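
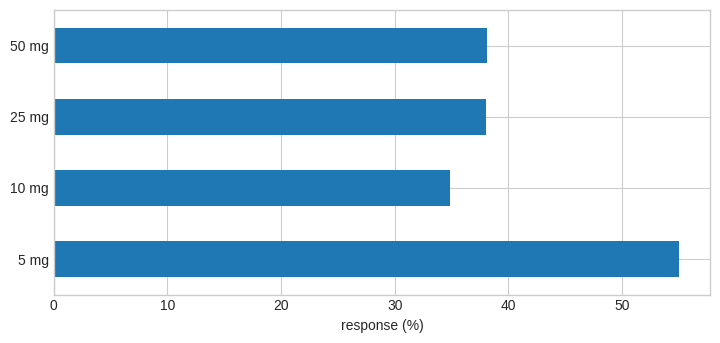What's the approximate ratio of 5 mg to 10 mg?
≈ 1.57×

5 mg ≈ 55, 10 mg ≈ 35; 55/35 ≈ 1.57.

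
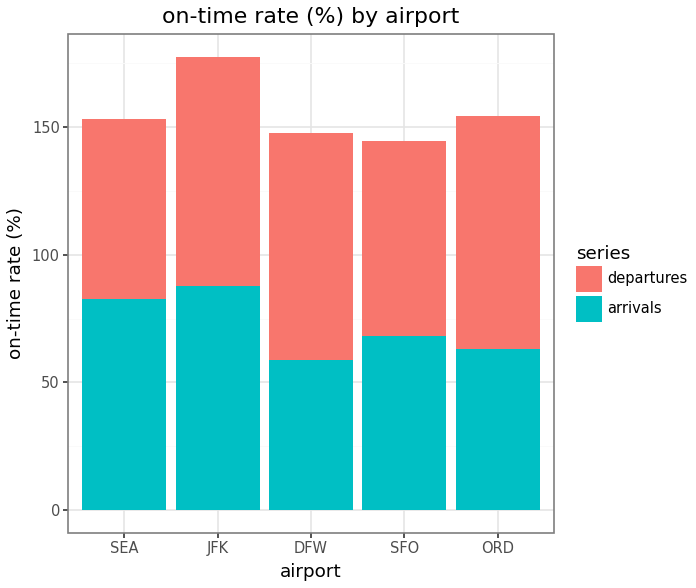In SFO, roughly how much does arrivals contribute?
≈ 60

arrivals top ≈ 60, bottom ≈ 0; segment ≈ 60.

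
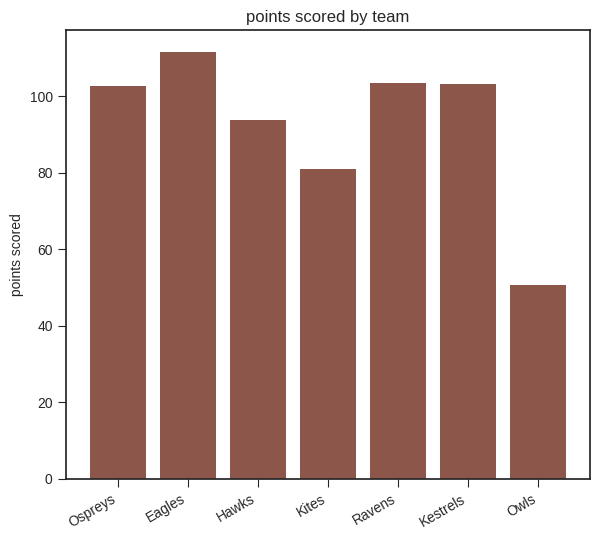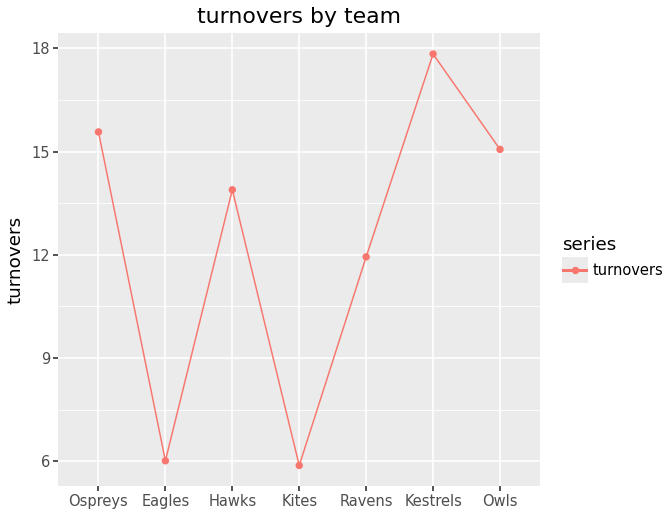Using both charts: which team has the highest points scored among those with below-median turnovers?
Chart 2 median turnovers ≈ 14; below-median teams: Eagles, Kites, Ravens. Among those, Eagles has the highest points scored (≈ 120).

Eagles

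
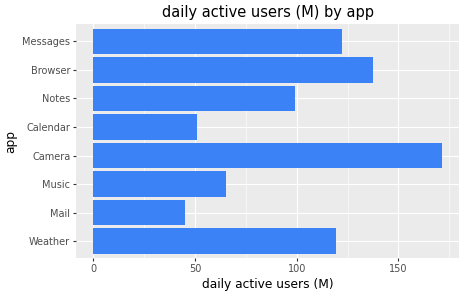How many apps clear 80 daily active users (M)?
5

Above 80: Weather, Camera, Notes, Browser, Messages.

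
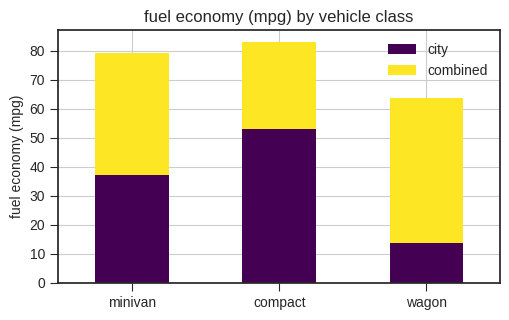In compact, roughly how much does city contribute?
city top ≈ 50, bottom ≈ 0; segment ≈ 50.

≈ 50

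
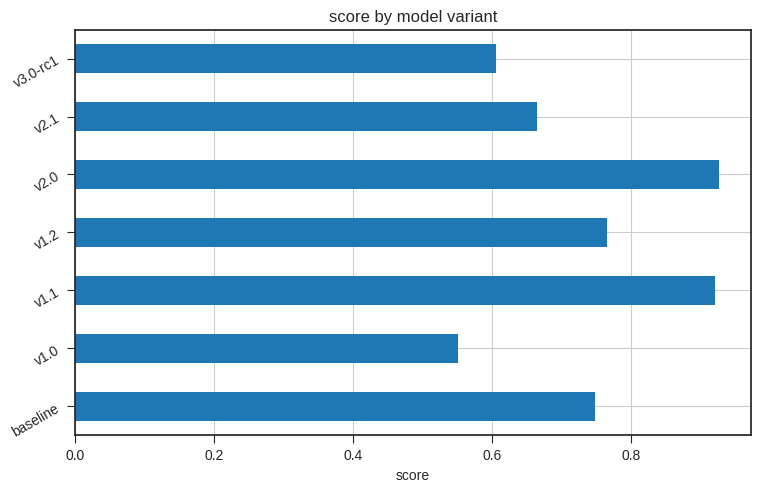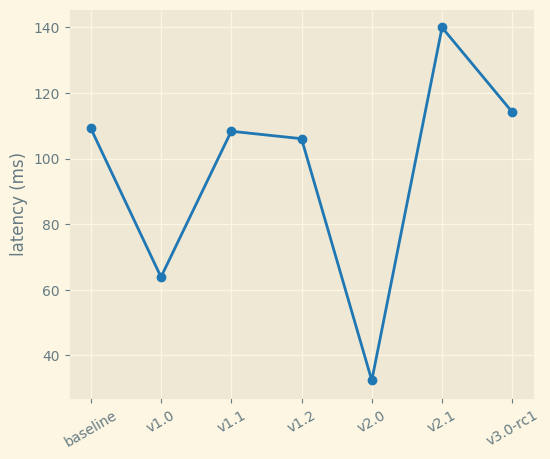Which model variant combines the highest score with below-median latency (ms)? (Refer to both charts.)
v2.0

Chart 2 median latency (ms) ≈ 100; below-median model variants: v1.0, v1.2, v2.0. Among those, v2.0 has the highest score (≈ 0.9).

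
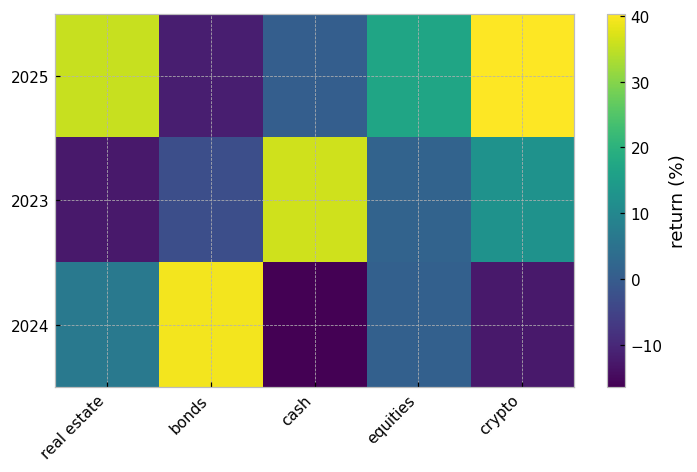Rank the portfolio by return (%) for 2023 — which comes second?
crypto

Top 3 for 2023: cash ≈ 35, crypto ≈ 15, equities ≈ 0.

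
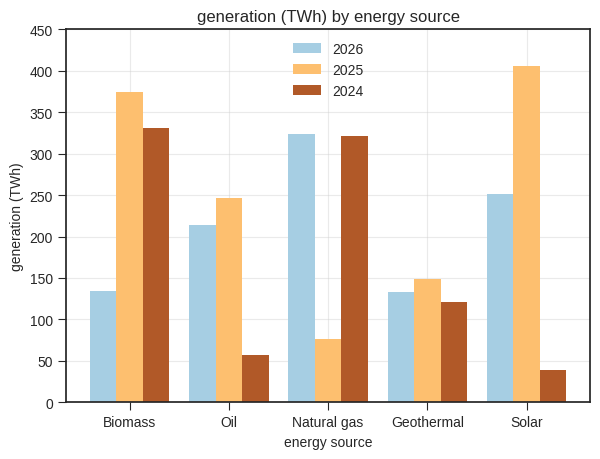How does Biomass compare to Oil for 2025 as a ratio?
≈ 1.4×

Biomass ≈ 350, Oil ≈ 250; 350/250 ≈ 1.4.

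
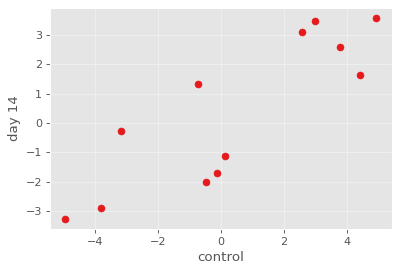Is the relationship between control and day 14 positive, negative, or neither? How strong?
positive, strong

Points are positively correlated; strong (|r| ≈ 0.9).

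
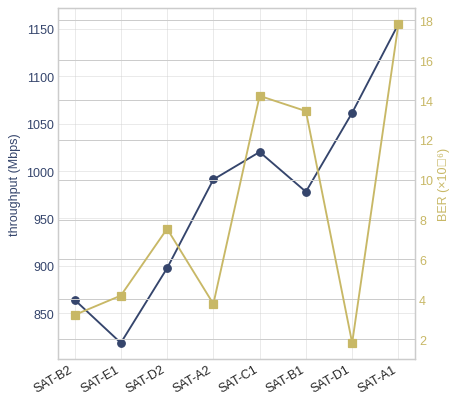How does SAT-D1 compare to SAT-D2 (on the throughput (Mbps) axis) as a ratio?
≈ 1.17×

SAT-D1 ≈ 1050, SAT-D2 ≈ 900; 1050/900 ≈ 1.17.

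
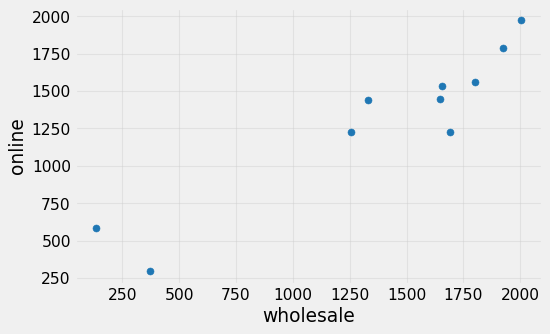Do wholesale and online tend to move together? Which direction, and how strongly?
Points are positively correlated; strong (|r| ≈ 0.9).

positive, strong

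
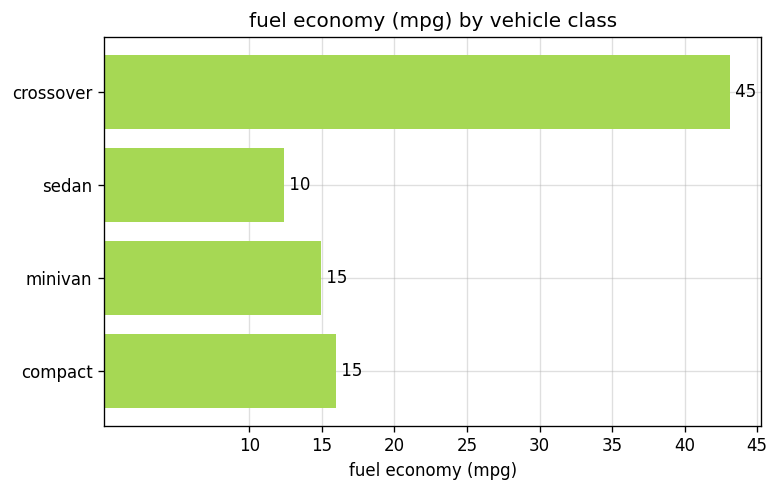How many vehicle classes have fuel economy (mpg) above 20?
1

Above 20: crossover.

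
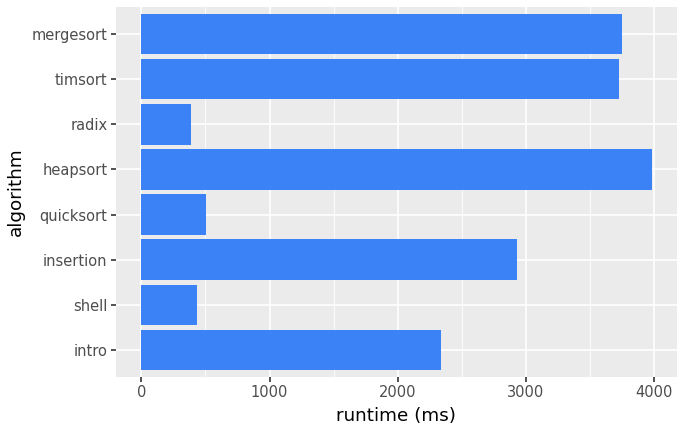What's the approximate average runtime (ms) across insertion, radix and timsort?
≈ 2333

(3000 + 500 + 3500) / 3 ≈ 2333.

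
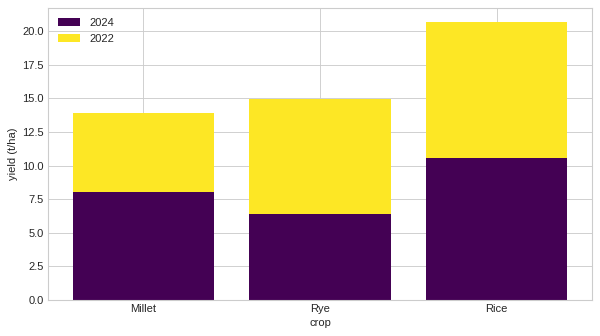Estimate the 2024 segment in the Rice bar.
≈ 10

2024 top ≈ 10, bottom ≈ 0; segment ≈ 10.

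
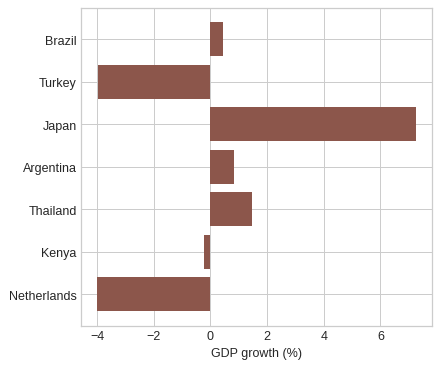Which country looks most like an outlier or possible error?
Japan

Japan ≈ 7; the rest sit between ≈ -4 and ≈ 1.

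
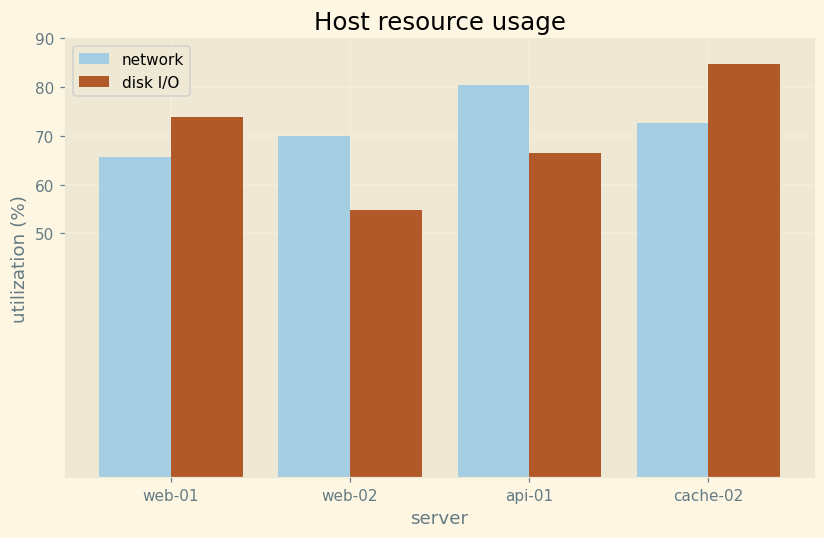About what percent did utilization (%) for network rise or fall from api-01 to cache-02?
api-01 ≈ 80, cache-02 ≈ 70; (70 − 80) / 80 ≈ -12.5%.

≈ -12.5%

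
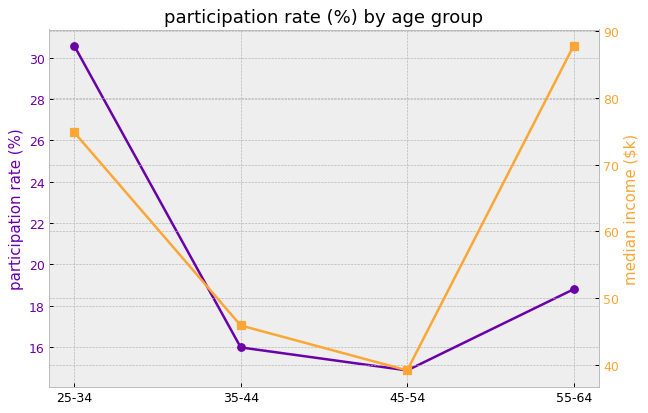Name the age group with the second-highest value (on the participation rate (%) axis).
Top 3 (on the participation rate (%) axis): 25-34 ≈ 30, 55-64 ≈ 18, 35-44 ≈ 16.

55-64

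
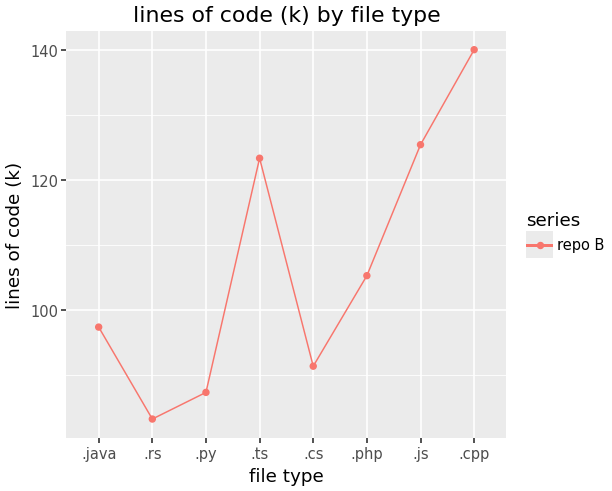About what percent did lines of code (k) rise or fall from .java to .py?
.java ≈ 95, .py ≈ 85; (85 − 95) / 95 ≈ -10.5%.

≈ -10.5%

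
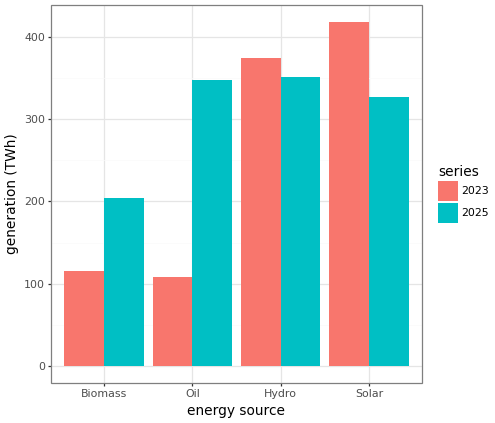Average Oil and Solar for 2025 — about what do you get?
(350 + 350) / 2 ≈ 350.

≈ 350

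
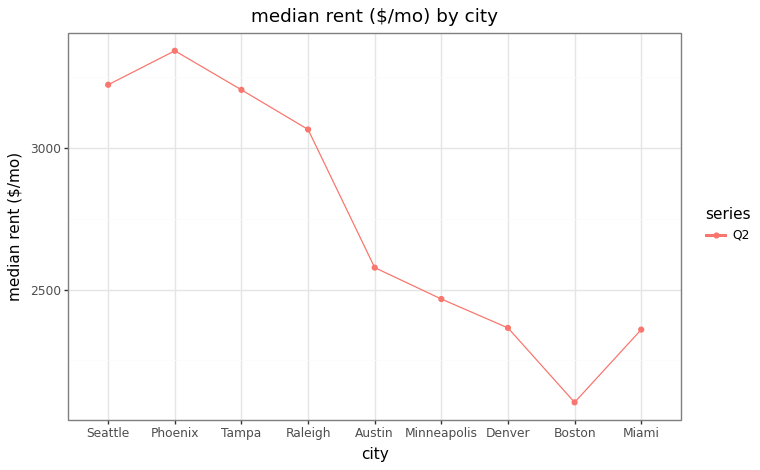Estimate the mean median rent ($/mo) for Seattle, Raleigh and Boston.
(3200 + 3000 + 2200) / 3 ≈ 2800.

≈ 2800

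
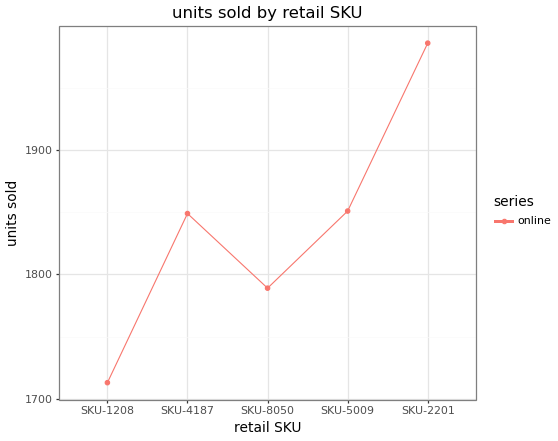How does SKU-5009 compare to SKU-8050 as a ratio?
≈ 1.03×

SKU-5009 ≈ 1850, SKU-8050 ≈ 1800; 1850/1800 ≈ 1.03.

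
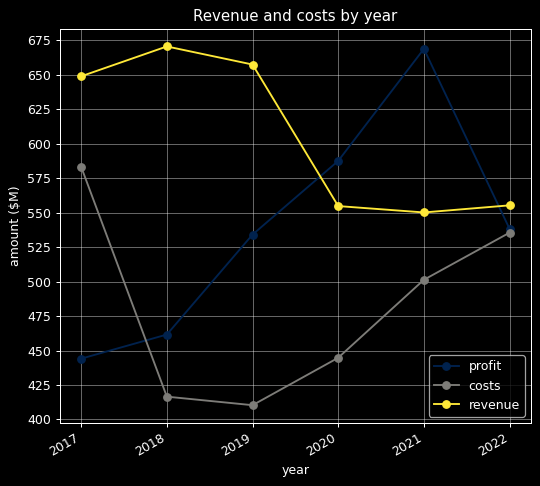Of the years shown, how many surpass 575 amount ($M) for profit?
Above 575: 2020, 2021.

2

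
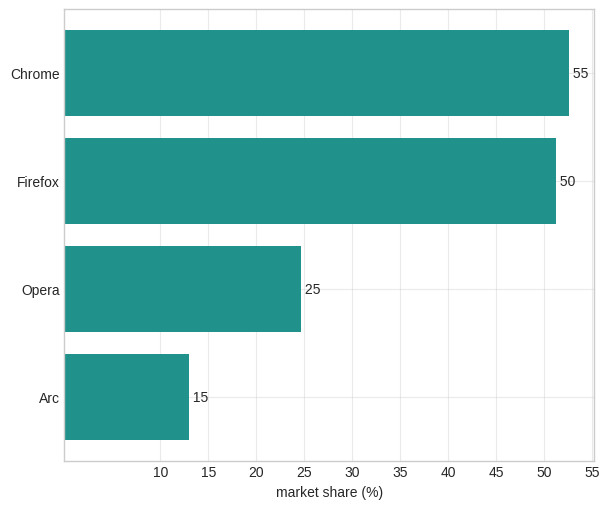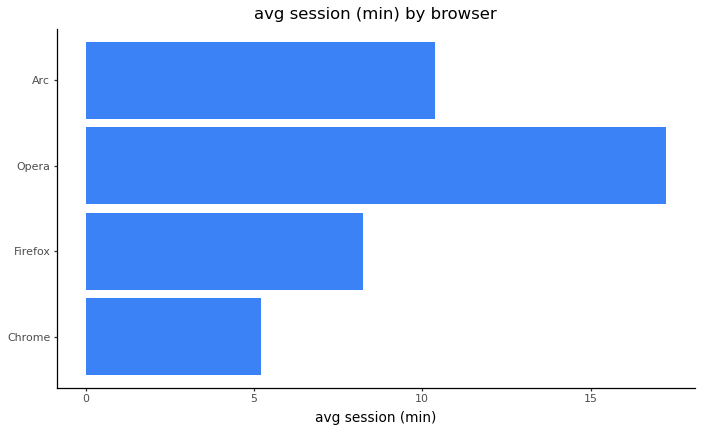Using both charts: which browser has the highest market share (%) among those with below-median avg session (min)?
Chrome

Chart 2 median avg session (min) ≈ 10; below-median browsers: Chrome, Firefox. Among those, Chrome has the highest market share (%) (≈ 55).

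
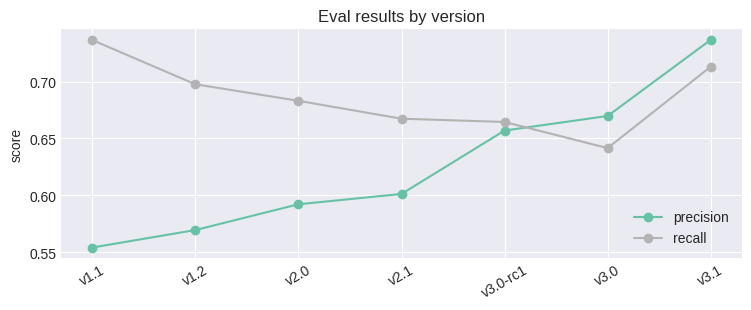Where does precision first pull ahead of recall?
v3.0-rc1: precision ≈ 0.66 vs recall ≈ 0.66 (not yet); v3.0: precision ≈ 0.66 vs recall ≈ 0.64 (first crossover).

v3.0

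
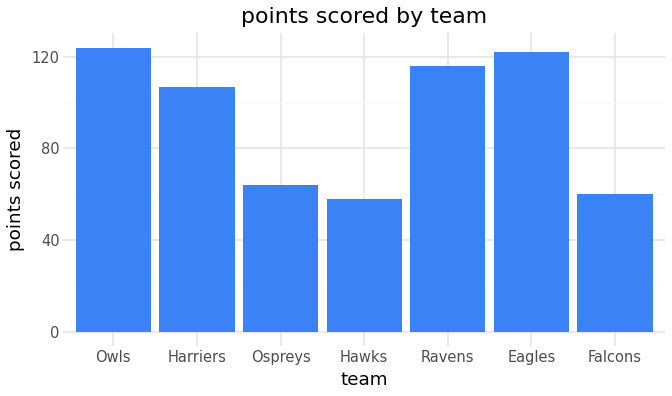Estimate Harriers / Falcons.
Harriers ≈ 100, Falcons ≈ 60; 100/60 ≈ 1.67.

≈ 1.67×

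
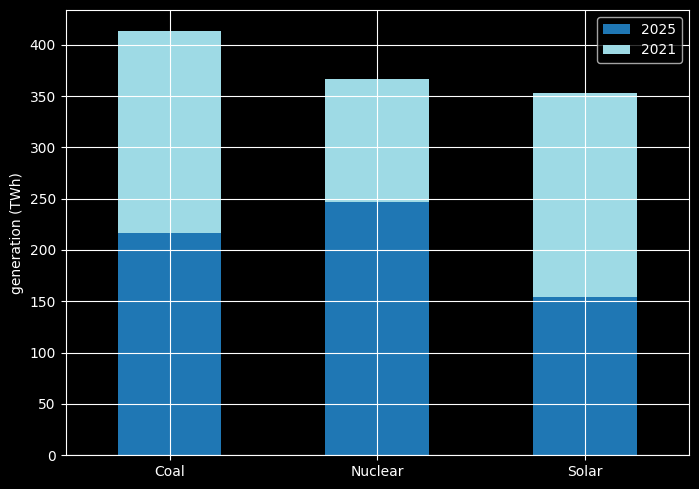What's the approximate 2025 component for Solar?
2025 top ≈ 150, bottom ≈ 0; segment ≈ 150.

≈ 150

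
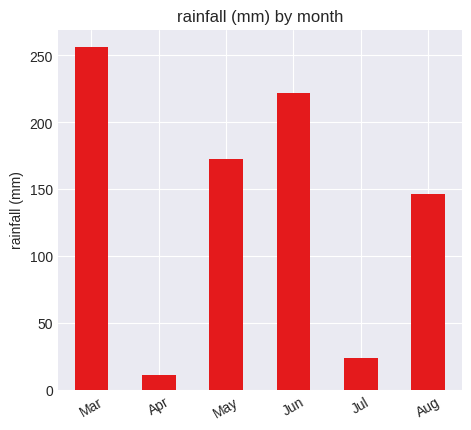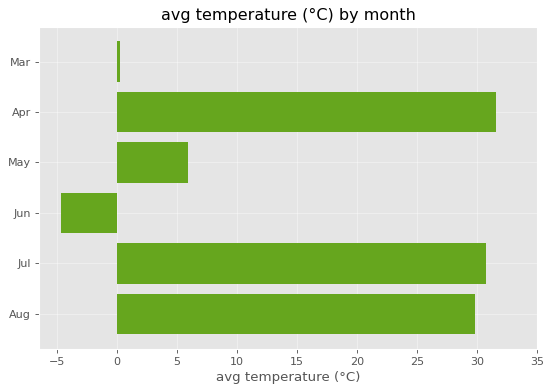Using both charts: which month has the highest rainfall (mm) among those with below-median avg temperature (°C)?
Chart 2 median avg temperature (°C) ≈ 20; below-median months: Mar, May, Jun. Among those, Mar has the highest rainfall (mm) (≈ 250).

Mar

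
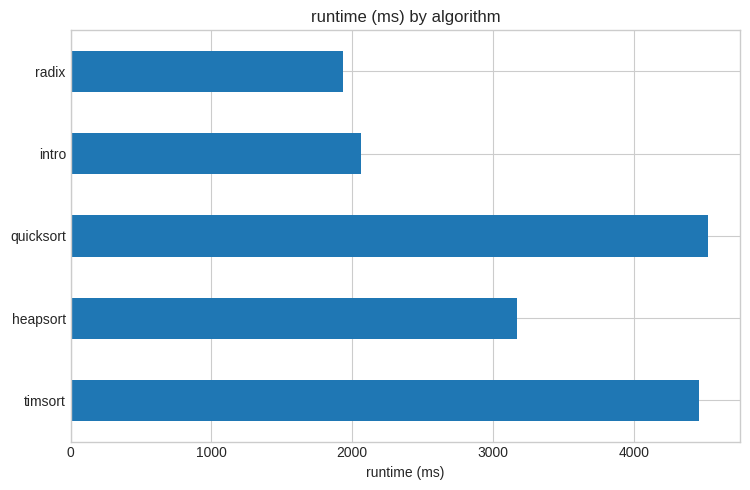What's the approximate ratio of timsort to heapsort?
≈ 1.5×

timsort ≈ 4500, heapsort ≈ 3000; 4500/3000 ≈ 1.5.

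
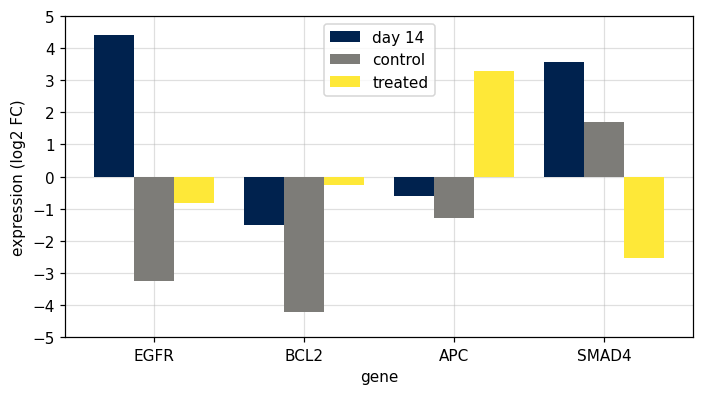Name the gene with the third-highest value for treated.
EGFR

Top 4 for treated: APC ≈ 3, BCL2 ≈ 0, EGFR ≈ -1, SMAD4 ≈ -3.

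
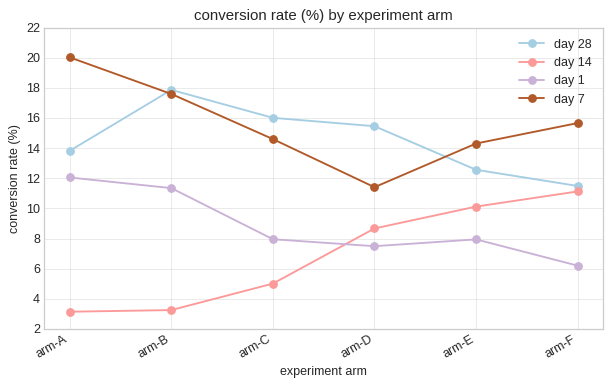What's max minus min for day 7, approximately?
≈ 8

Max arm-A ≈ 20, min arm-D ≈ 12; range ≈ 8.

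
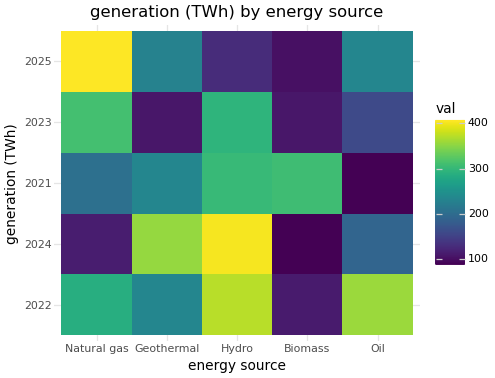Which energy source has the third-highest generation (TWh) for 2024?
Top 4 for 2024: Hydro ≈ 400, Geothermal ≈ 350, Oil ≈ 200, Natural gas ≈ 100.

Oil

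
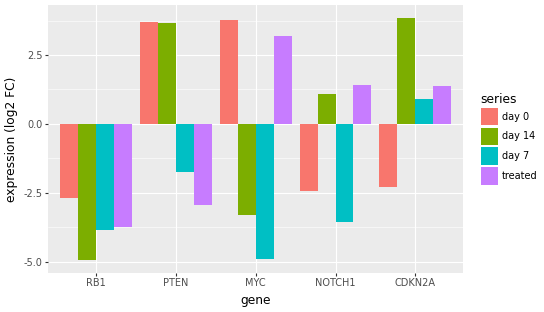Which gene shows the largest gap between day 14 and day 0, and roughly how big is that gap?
MYC: day 14 ≈ -3, day 0 ≈ 4 → gap ≈ 7. Next-largest (CDKN2A) is only ≈ 6.

MYC, ≈ 7 log2 FC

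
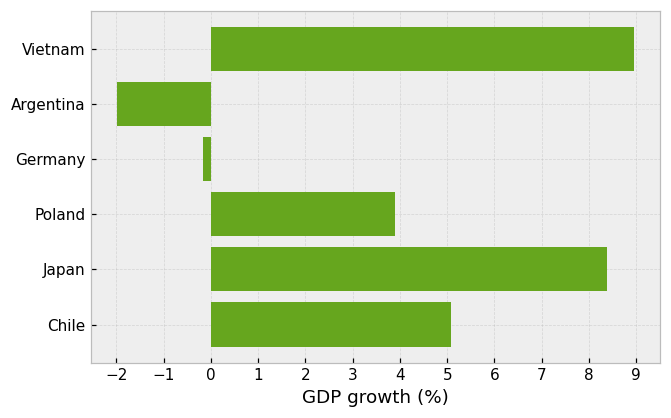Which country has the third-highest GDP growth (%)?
Chile

Top 4: Vietnam ≈ 9, Japan ≈ 8, Chile ≈ 5, Poland ≈ 4.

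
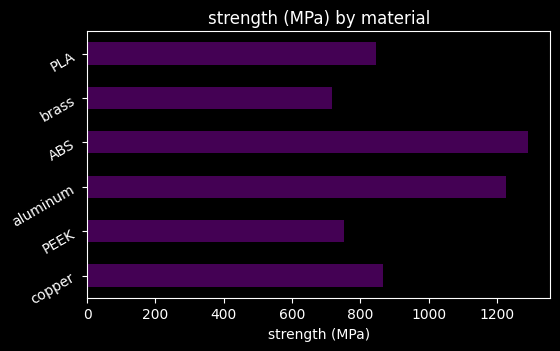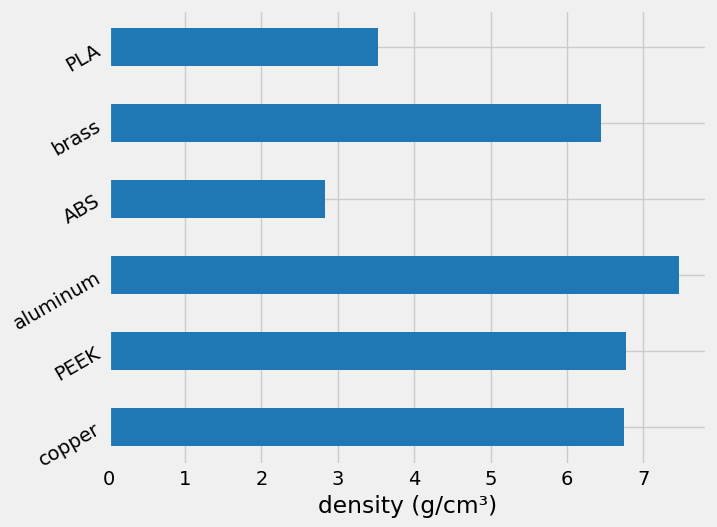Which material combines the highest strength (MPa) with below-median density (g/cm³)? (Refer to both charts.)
Chart 2 median density (g/cm³) ≈ 7; below-median materials: ABS, brass, PLA. Among those, ABS has the highest strength (MPa) (≈ 1200).

ABS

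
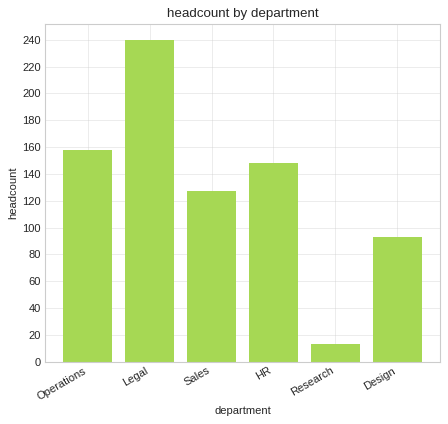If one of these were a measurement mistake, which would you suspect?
Research

Research ≈ 20; the rest sit between ≈ 100 and ≈ 240.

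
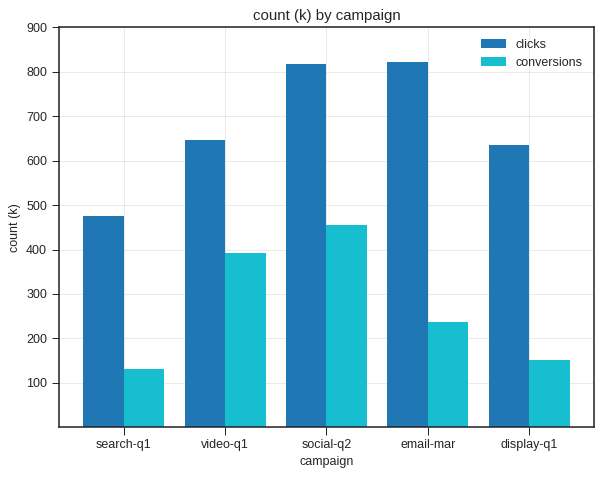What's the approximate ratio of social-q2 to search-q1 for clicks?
social-q2 ≈ 800, search-q1 ≈ 500; 800/500 ≈ 1.6.

≈ 1.6×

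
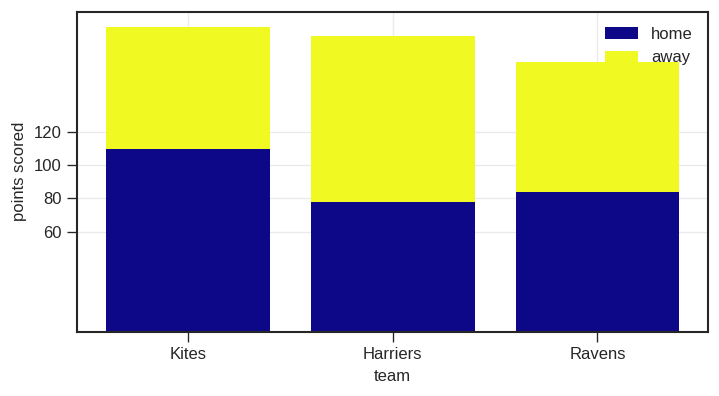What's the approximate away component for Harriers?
away top ≈ 180, bottom ≈ 80; segment ≈ 100.

≈ 100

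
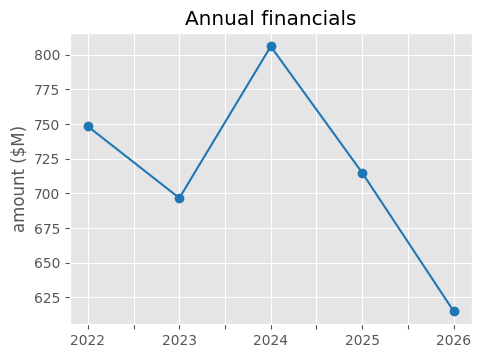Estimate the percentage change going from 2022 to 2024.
≈ +8.1%

2022 ≈ 740, 2024 ≈ 800; (800 − 740) / 740 ≈ +8.1%.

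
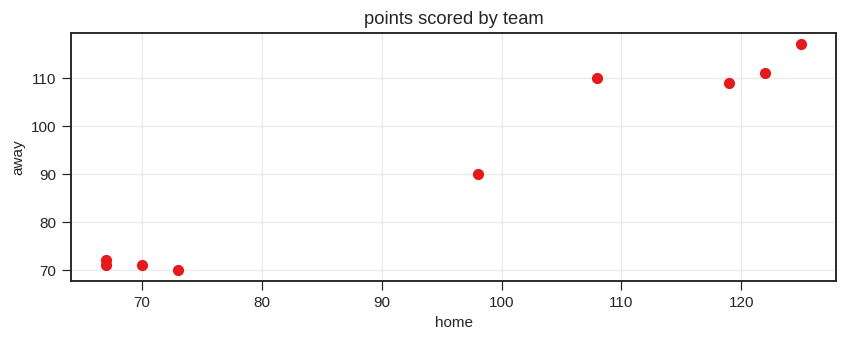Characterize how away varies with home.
Points are positively correlated; strong (|r| ≈ 1.0).

positive, strong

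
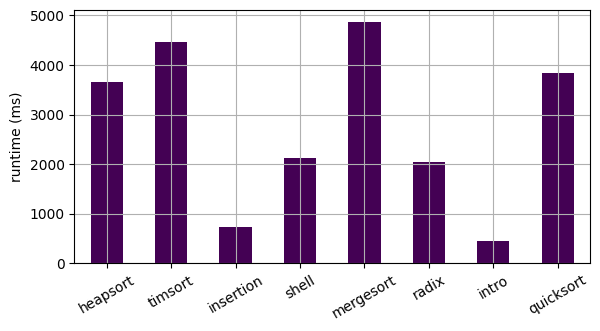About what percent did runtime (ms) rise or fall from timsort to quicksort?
timsort ≈ 4500, quicksort ≈ 4000; (4000 − 4500) / 4500 ≈ -11.1%.

≈ -11.1%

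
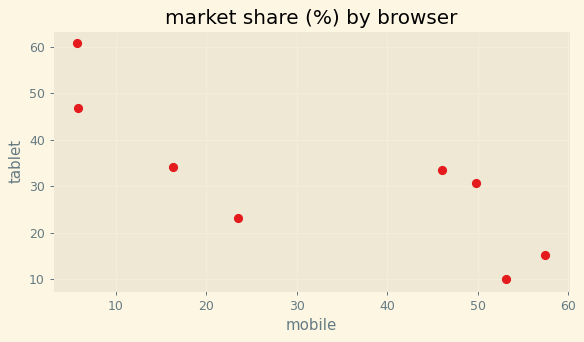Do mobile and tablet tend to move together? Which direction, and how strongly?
Points are negatively correlated; strong (|r| ≈ 0.8).

negative, strong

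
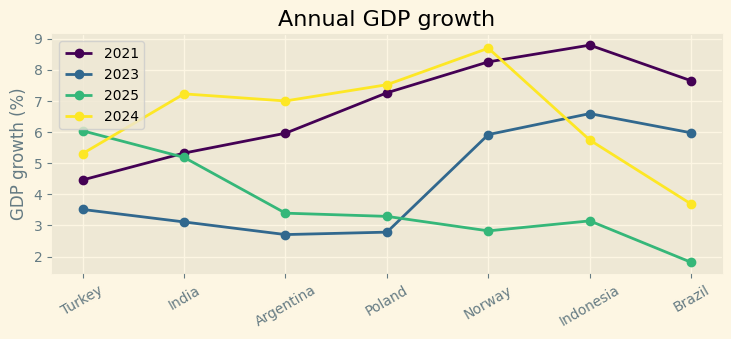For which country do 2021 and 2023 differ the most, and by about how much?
Poland: 2021 ≈ 7, 2023 ≈ 3 → gap ≈ 4. Next-largest (Argentina) is only ≈ 3.

Poland, ≈ 4 %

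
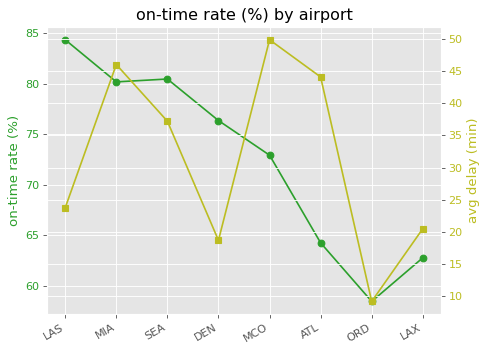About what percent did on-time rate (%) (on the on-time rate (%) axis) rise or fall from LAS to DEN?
LAS ≈ 85, DEN ≈ 75; (75 − 85) / 85 ≈ -11.8%.

≈ -11.8%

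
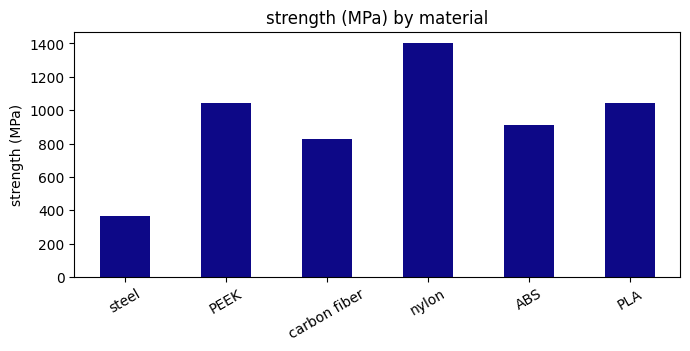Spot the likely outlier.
steel ≈ 400; the rest sit between ≈ 800 and ≈ 1400.

steel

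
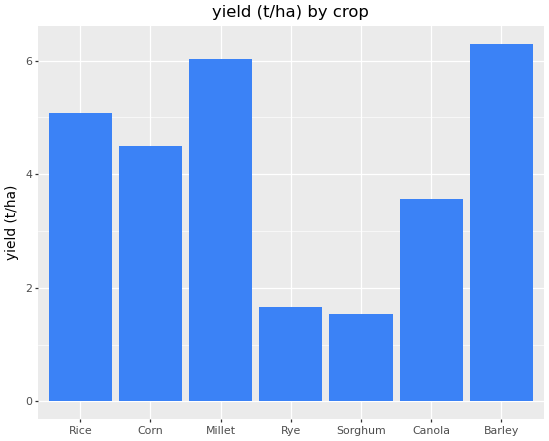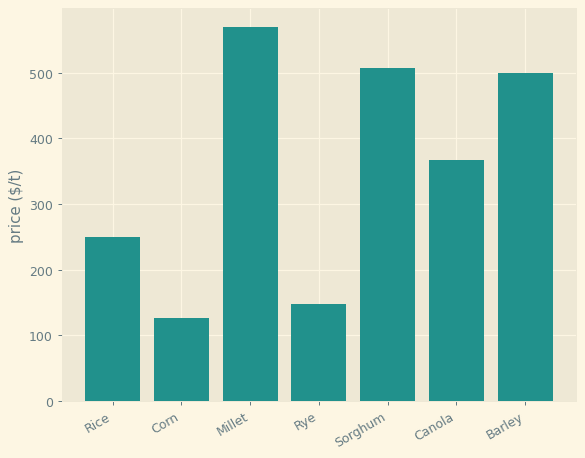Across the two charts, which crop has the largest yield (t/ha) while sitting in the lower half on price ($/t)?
Chart 2 median price ($/t) ≈ 400; below-median crops: Rice, Corn, Rye. Among those, Rice has the highest yield (t/ha) (≈ 5).

Rice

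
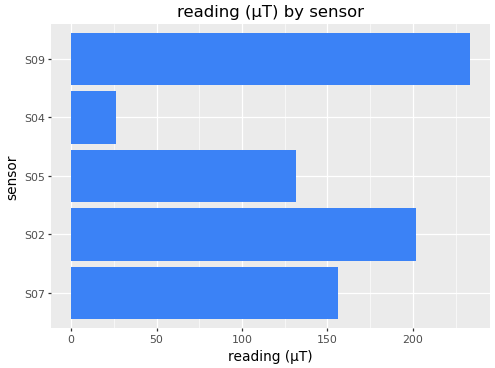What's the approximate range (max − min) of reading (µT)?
Max S09 ≈ 240, min S04 ≈ 20; range ≈ 220.

≈ 220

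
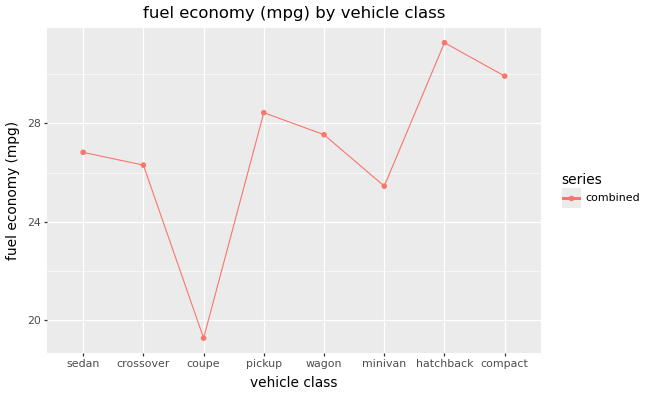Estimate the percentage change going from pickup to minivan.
≈ -10.7%

pickup ≈ 28, minivan ≈ 25; (25 − 28) / 28 ≈ -10.7%.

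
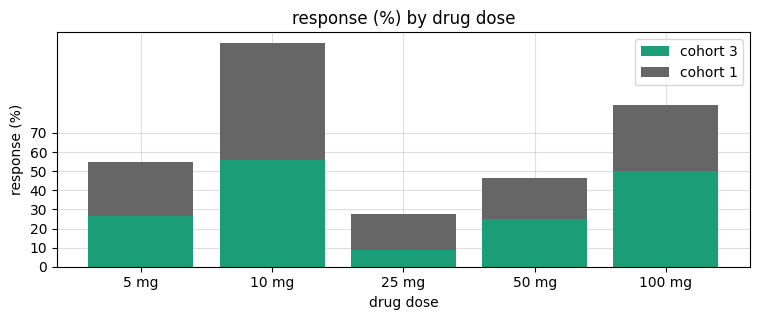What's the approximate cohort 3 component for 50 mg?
cohort 3 top ≈ 30, bottom ≈ 0; segment ≈ 30.

≈ 30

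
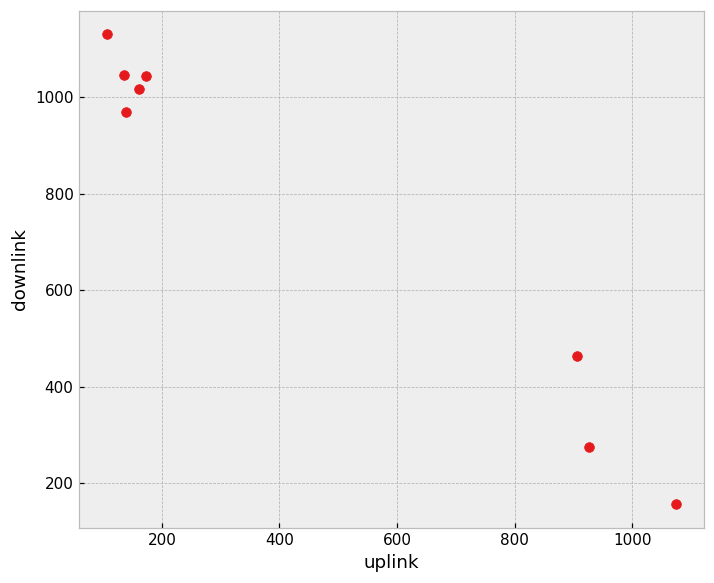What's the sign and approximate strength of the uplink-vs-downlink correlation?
negative, strong

Points are negatively correlated; strong (|r| ≈ 1.0).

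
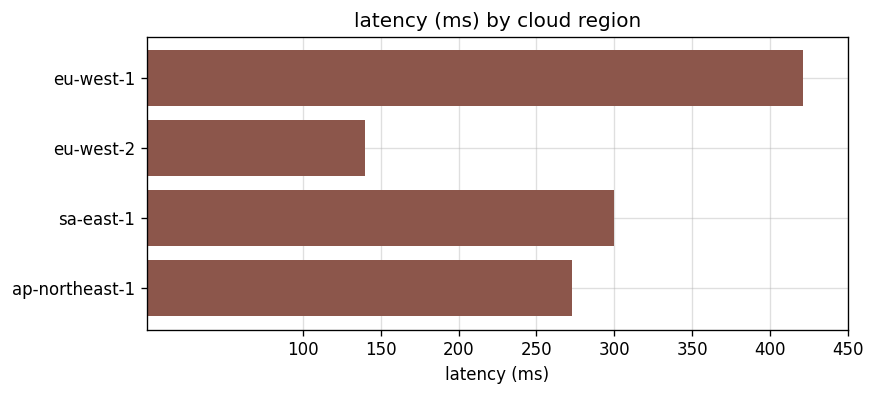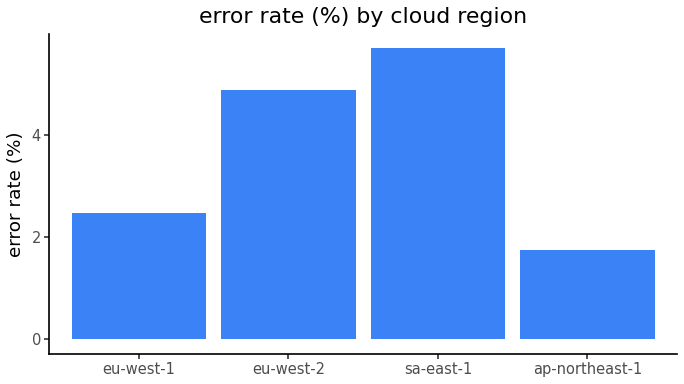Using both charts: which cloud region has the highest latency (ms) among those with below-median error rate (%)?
eu-west-1

Chart 2 median error rate (%) ≈ 4; below-median cloud regions: eu-west-1, ap-northeast-1. Among those, eu-west-1 has the highest latency (ms) (≈ 400).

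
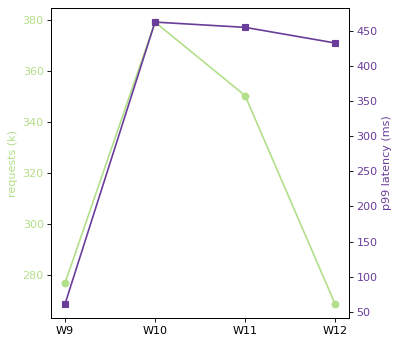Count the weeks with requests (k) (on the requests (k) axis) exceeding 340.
2

Above 340: W10, W11.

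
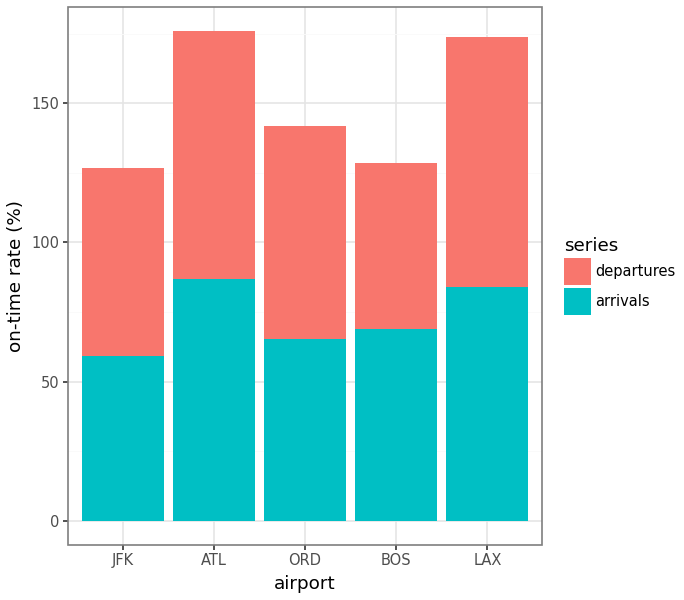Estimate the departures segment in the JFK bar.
≈ 60

departures top ≈ 120, bottom ≈ 60; segment ≈ 60.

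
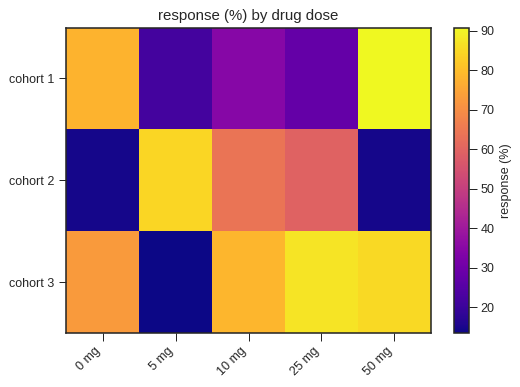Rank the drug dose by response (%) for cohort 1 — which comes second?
Top 3 for cohort 1: 50 mg ≈ 90, 0 mg ≈ 80, 10 mg ≈ 30.

0 mg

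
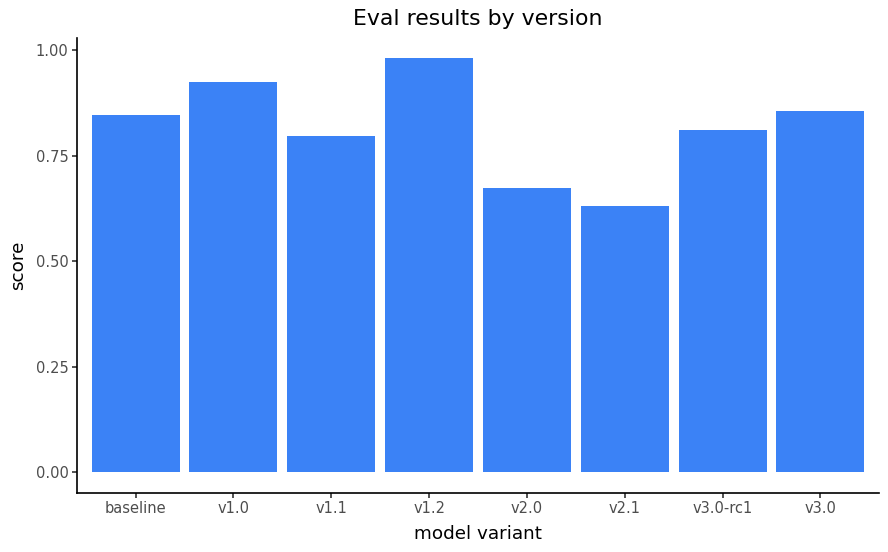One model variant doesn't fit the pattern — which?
v2.1

v2.1 ≈ 0.6; the rest sit between ≈ 0.7 and ≈ 1.0.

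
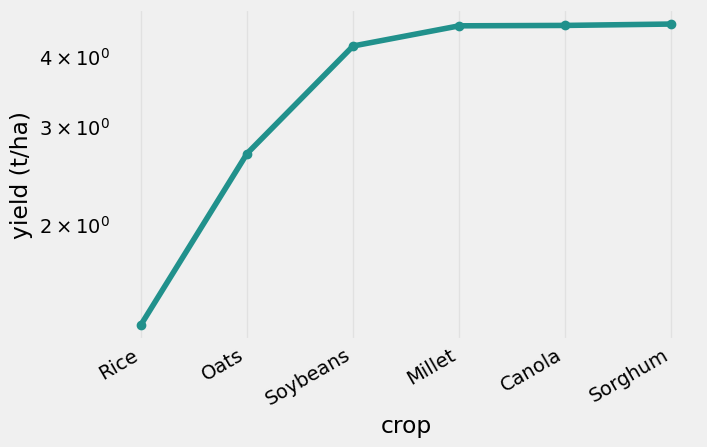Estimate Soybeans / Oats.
Soybeans ≈ 4.0, Oats ≈ 2.5; 4.0/2.5 ≈ 1.6.

≈ 1.6×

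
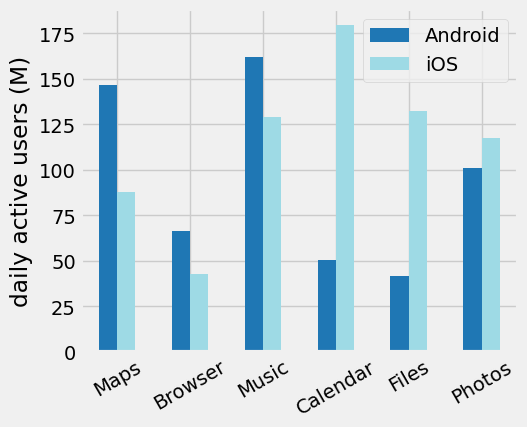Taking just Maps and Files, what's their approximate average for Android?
(140 + 40) / 2 ≈ 90.

≈ 90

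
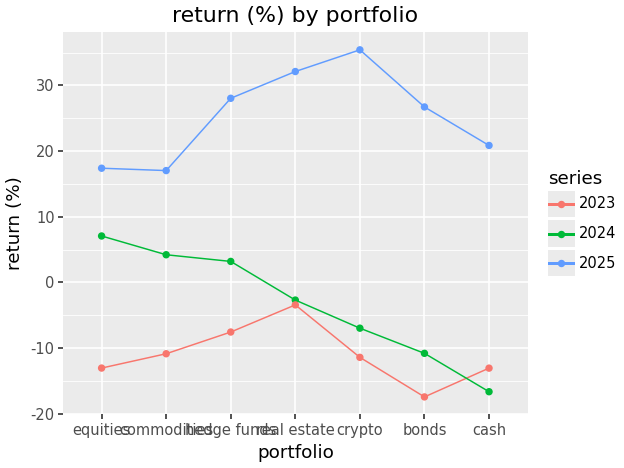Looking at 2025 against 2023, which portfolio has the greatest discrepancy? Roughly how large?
crypto: 2025 ≈ 35, 2023 ≈ -10 → gap ≈ 45. Next-largest (bonds) is only ≈ 40.

crypto, ≈ 45 %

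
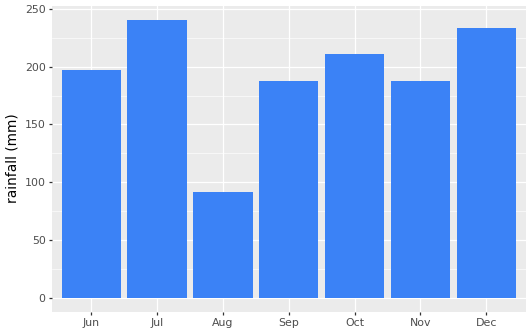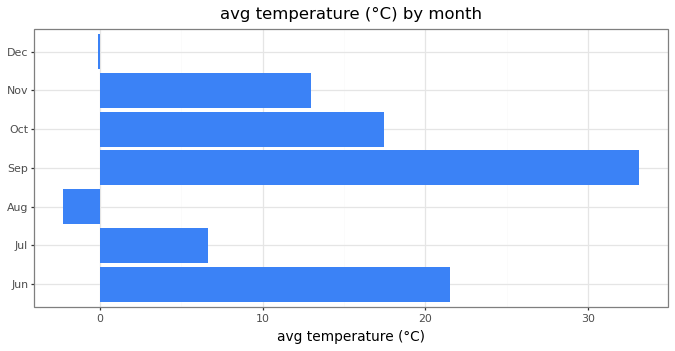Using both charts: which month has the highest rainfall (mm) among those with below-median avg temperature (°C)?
Jul

Chart 2 median avg temperature (°C) ≈ 15; below-median months: Jul, Aug, Dec. Among those, Jul has the highest rainfall (mm) (≈ 250).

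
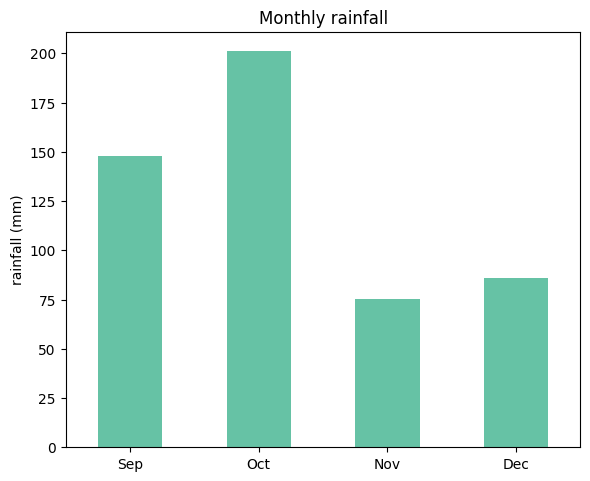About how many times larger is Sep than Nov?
Sep ≈ 140, Nov ≈ 80; 140/80 ≈ 1.75.

≈ 1.75×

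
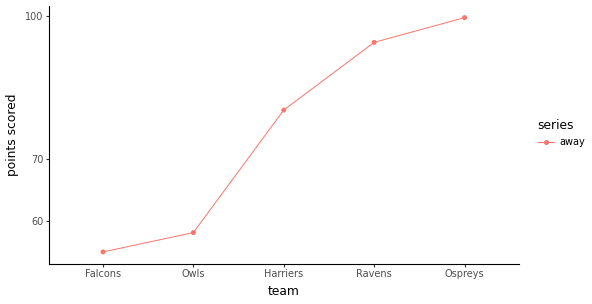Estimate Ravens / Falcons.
Ravens ≈ 95, Falcons ≈ 55; 95/55 ≈ 1.73.

≈ 1.73×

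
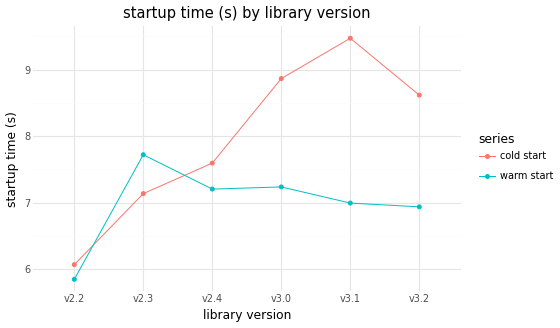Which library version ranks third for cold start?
Top 4 for cold start: v3.1 ≈ 9.5, v3.0 ≈ 9.0, v3.2 ≈ 8.5, v2.4 ≈ 7.5.

v3.2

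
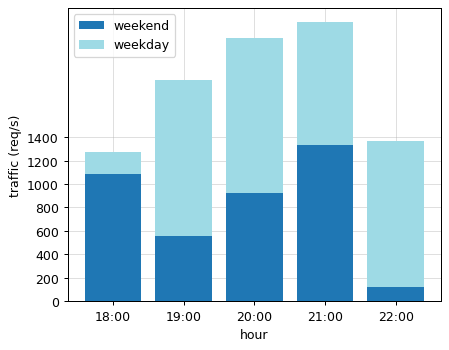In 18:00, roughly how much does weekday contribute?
≈ 200

weekday top ≈ 1200, bottom ≈ 1000; segment ≈ 200.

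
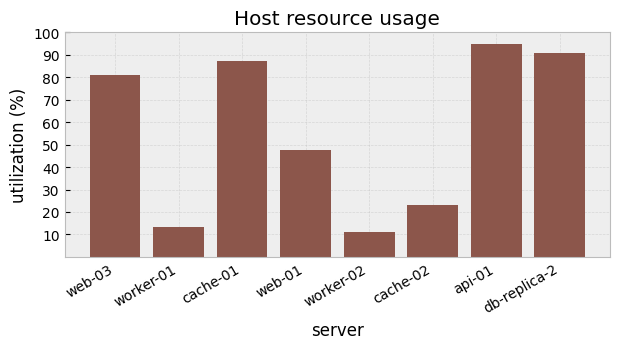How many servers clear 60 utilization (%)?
Above 60: web-03, cache-01, api-01, db-replica-2.

4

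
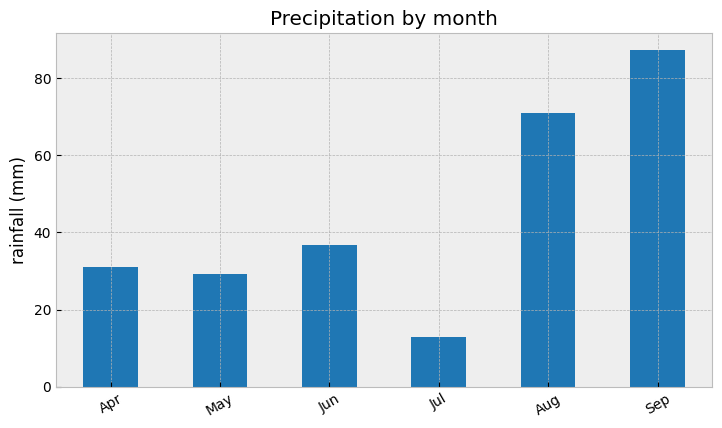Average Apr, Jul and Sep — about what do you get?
≈ 43

(30 + 10 + 90) / 3 ≈ 43.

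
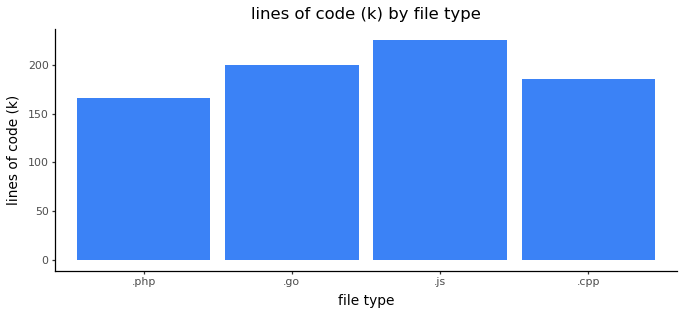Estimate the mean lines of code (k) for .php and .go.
(160 + 200) / 2 ≈ 180.

≈ 180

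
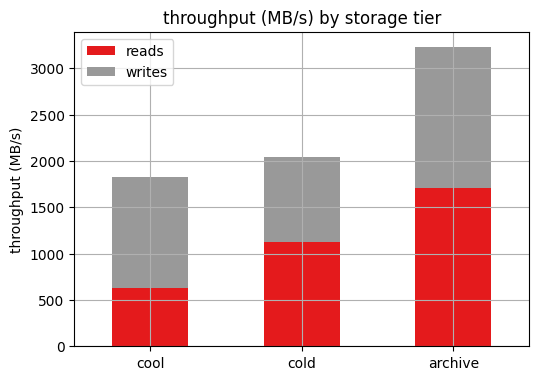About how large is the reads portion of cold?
≈ 1000

reads top ≈ 1000, bottom ≈ 0; segment ≈ 1000.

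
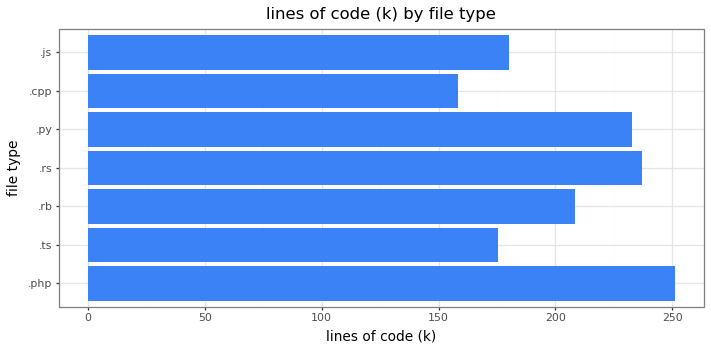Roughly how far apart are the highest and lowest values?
Max .php ≈ 250, min .cpp ≈ 150; range ≈ 100.

≈ 100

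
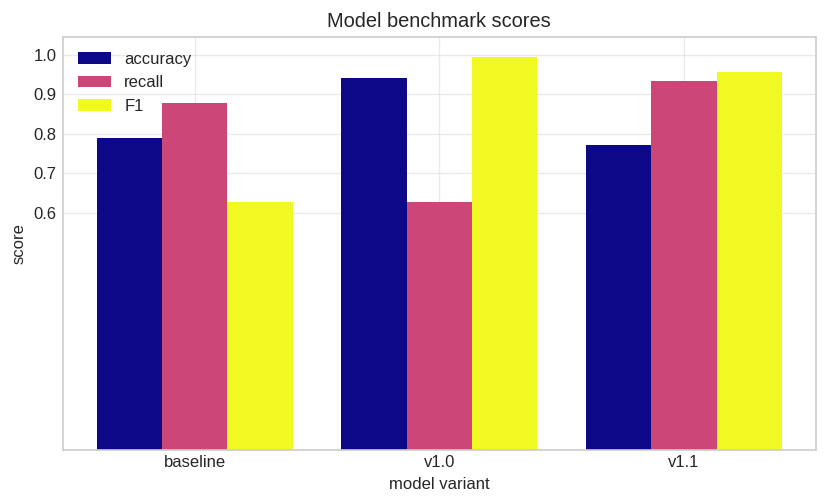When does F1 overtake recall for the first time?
v1.0

baseline: F1 ≈ 0.6 vs recall ≈ 0.9 (not yet); v1.0: F1 ≈ 1.0 vs recall ≈ 0.6 (first crossover).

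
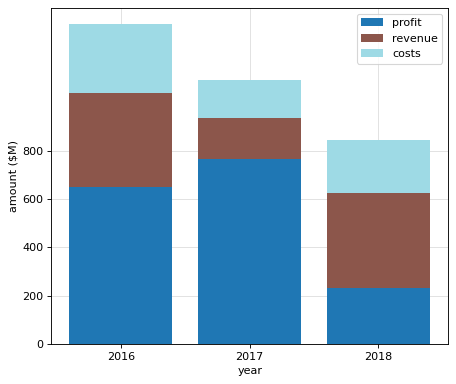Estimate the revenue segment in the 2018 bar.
revenue top ≈ 600, bottom ≈ 200; segment ≈ 400.

≈ 400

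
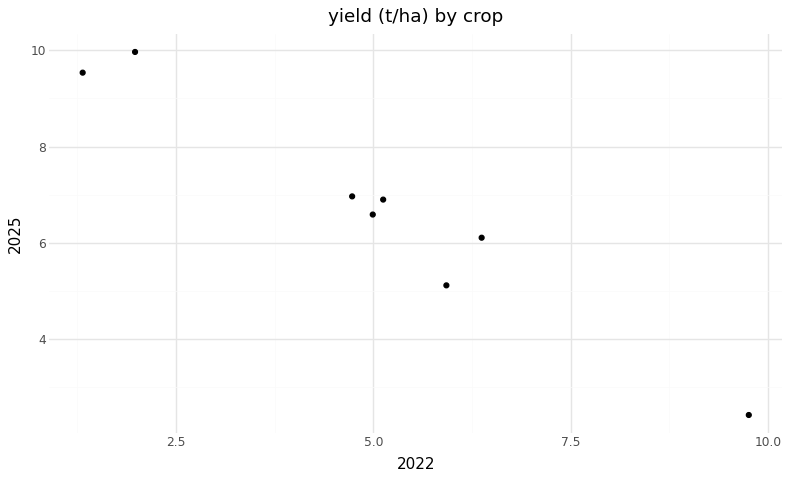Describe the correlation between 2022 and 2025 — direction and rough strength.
negative, strong

Points are negatively correlated; strong (|r| ≈ 1.0).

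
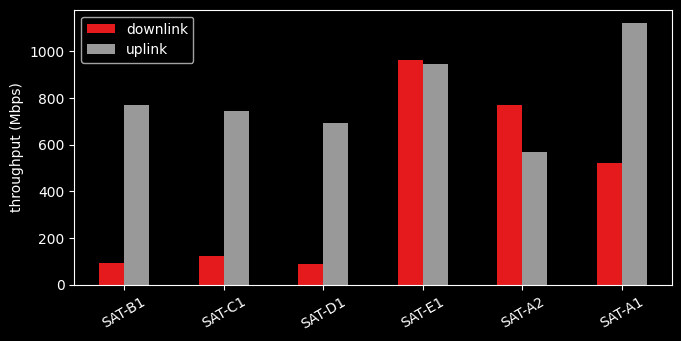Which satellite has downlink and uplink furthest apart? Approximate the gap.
SAT-B1, ≈ 700 Mbps

SAT-B1: downlink ≈ 100, uplink ≈ 800 → gap ≈ 700. Next-largest (SAT-C1) is only ≈ 600.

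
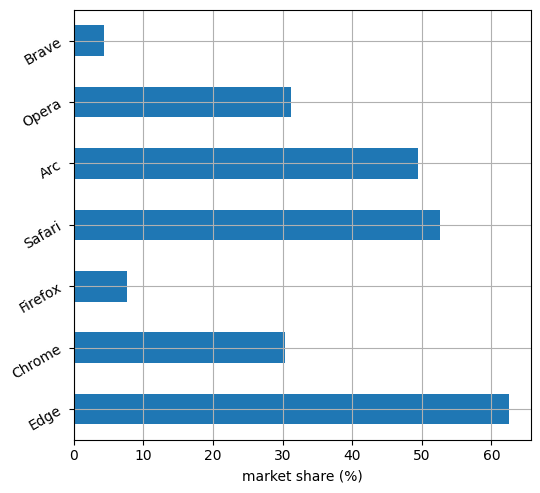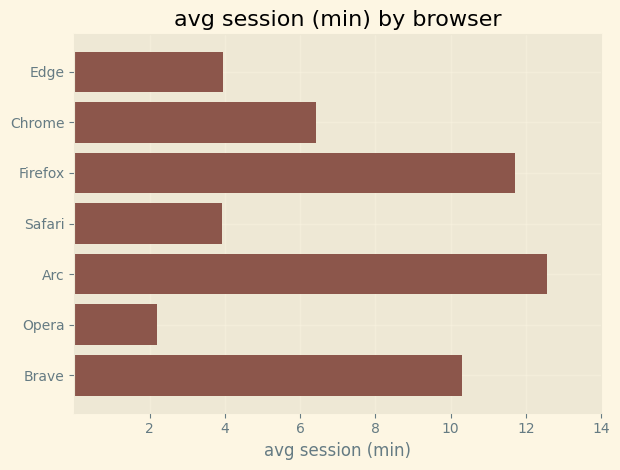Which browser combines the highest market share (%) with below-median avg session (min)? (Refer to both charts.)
Edge

Chart 2 median avg session (min) ≈ 6; below-median browsers: Edge, Safari, Opera. Among those, Edge has the highest market share (%) (≈ 60).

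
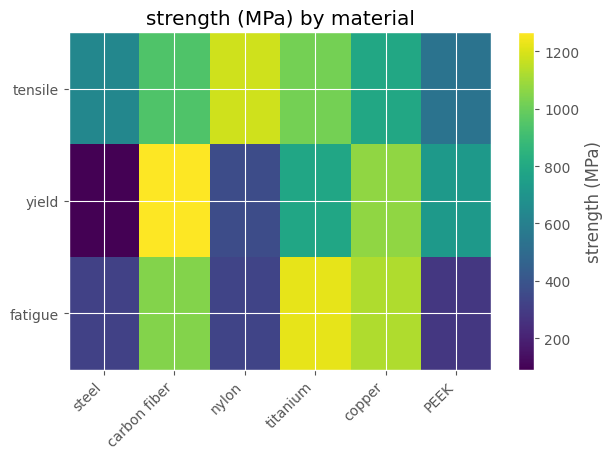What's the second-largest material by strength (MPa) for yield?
copper

Top 3 for yield: carbon fiber ≈ 1300, copper ≈ 1100, titanium ≈ 800.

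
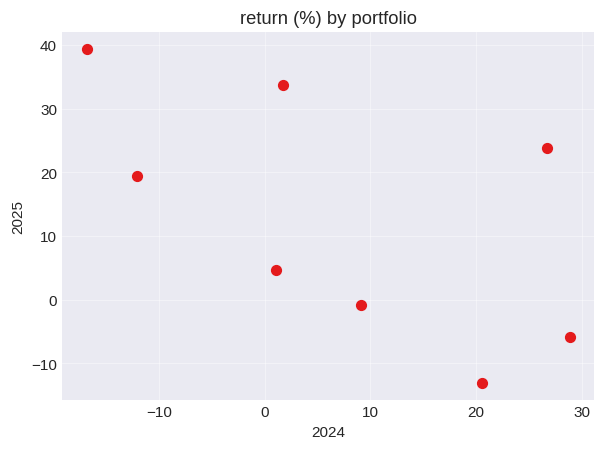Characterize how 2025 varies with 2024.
Points are negatively correlated; moderate (|r| ≈ 0.6).

negative, moderate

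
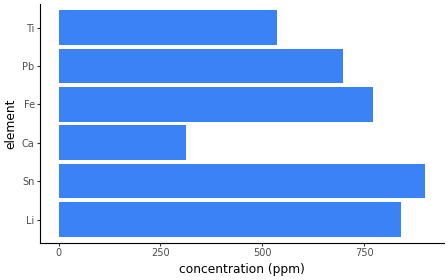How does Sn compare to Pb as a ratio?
≈ 1.29×

Sn ≈ 900, Pb ≈ 700; 900/700 ≈ 1.29.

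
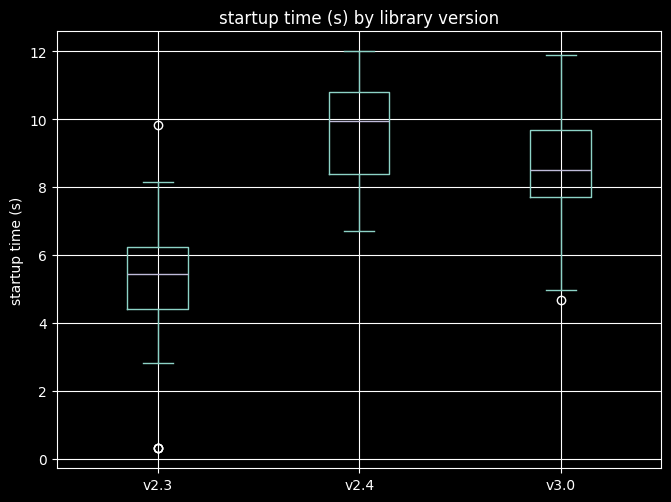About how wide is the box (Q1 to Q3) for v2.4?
≈ 2.5

Q3 ≈ 11.0, Q1 ≈ 8.5; IQR ≈ 2.5.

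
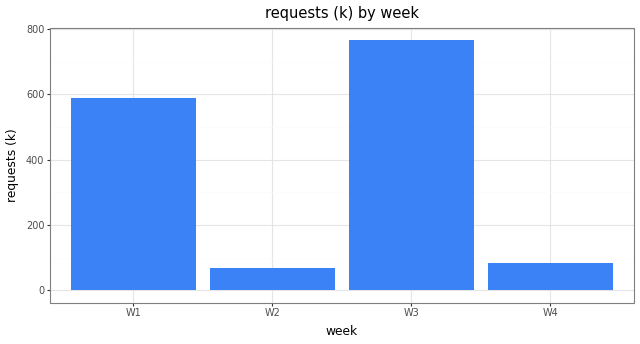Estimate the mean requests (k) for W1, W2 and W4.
≈ 267

(600 + 100 + 100) / 3 ≈ 267.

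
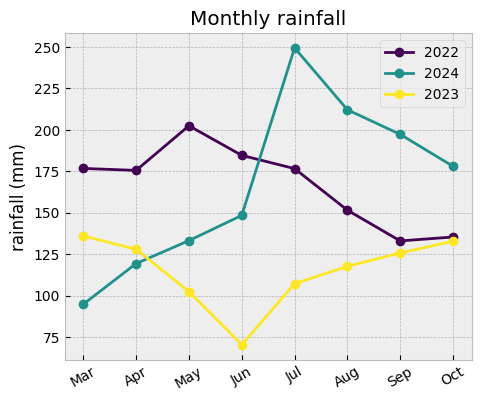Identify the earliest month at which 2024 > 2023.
May

Apr: 2024 ≈ 120 vs 2023 ≈ 120 (not yet); May: 2024 ≈ 140 vs 2023 ≈ 100 (first crossover).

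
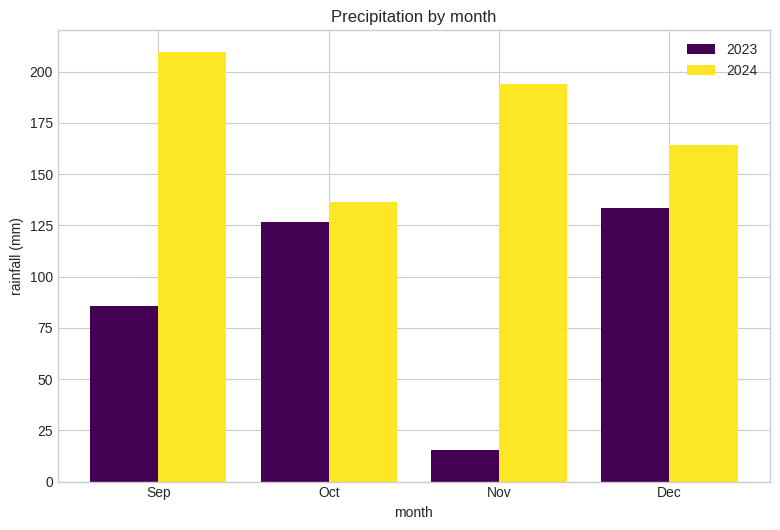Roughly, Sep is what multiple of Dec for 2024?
Sep ≈ 200, Dec ≈ 160; 200/160 ≈ 1.25.

≈ 1.25×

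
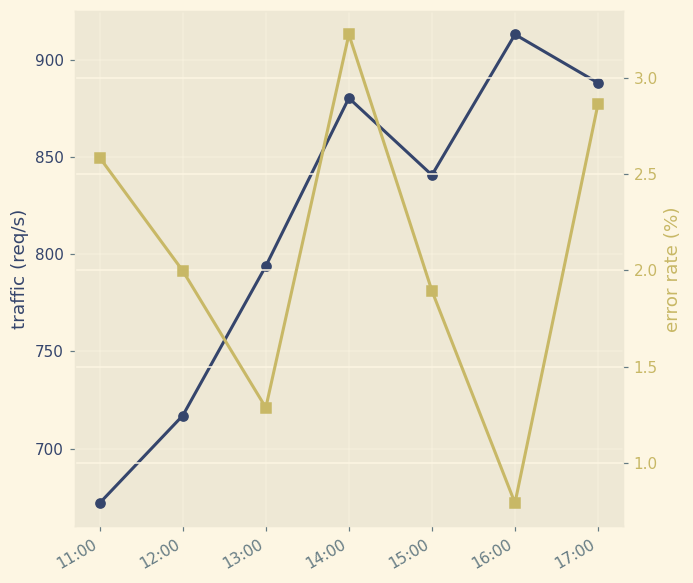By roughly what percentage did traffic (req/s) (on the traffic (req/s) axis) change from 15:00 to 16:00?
15:00 ≈ 850, 16:00 ≈ 925; (925 − 850) / 850 ≈ +8.8%.

≈ +8.8%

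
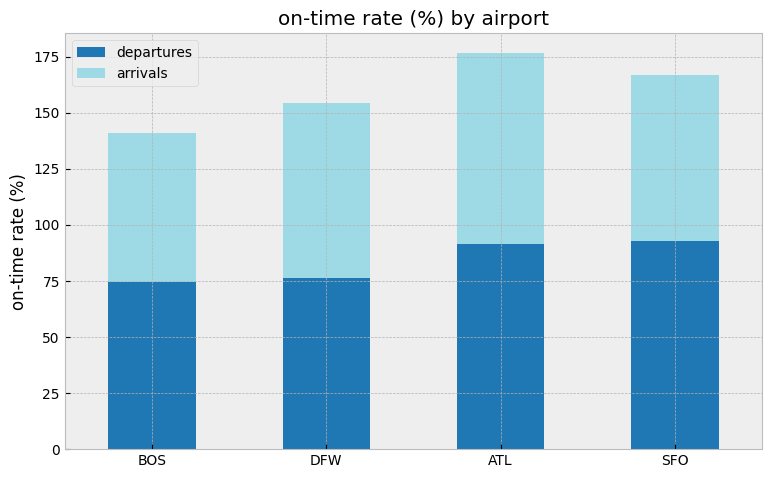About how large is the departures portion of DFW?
departures top ≈ 80, bottom ≈ 0; segment ≈ 80.

≈ 80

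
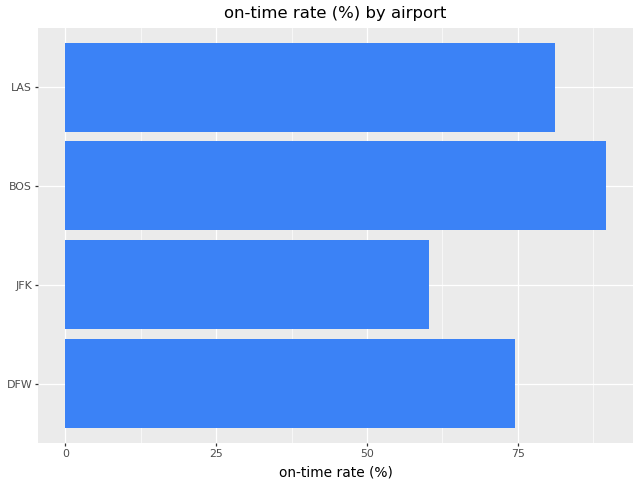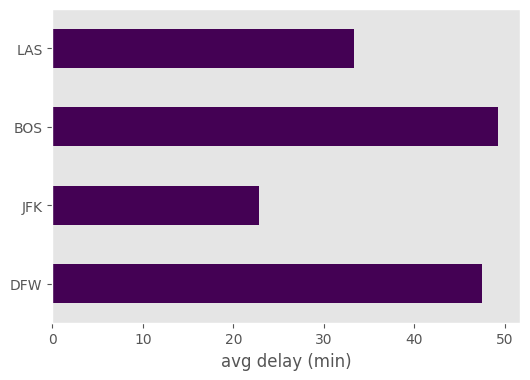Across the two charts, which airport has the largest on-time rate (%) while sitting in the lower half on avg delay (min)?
LAS

Chart 2 median avg delay (min) ≈ 40; below-median airports: JFK, LAS. Among those, LAS has the highest on-time rate (%) (≈ 80).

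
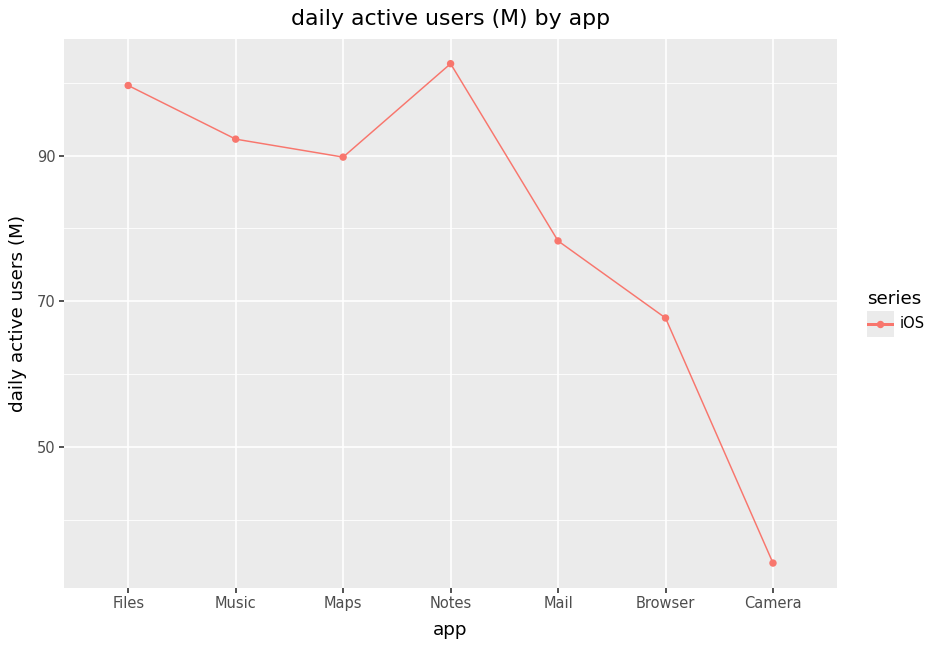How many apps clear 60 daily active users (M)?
6

Above 60: Files, Music, Maps, Notes, Mail, Browser.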